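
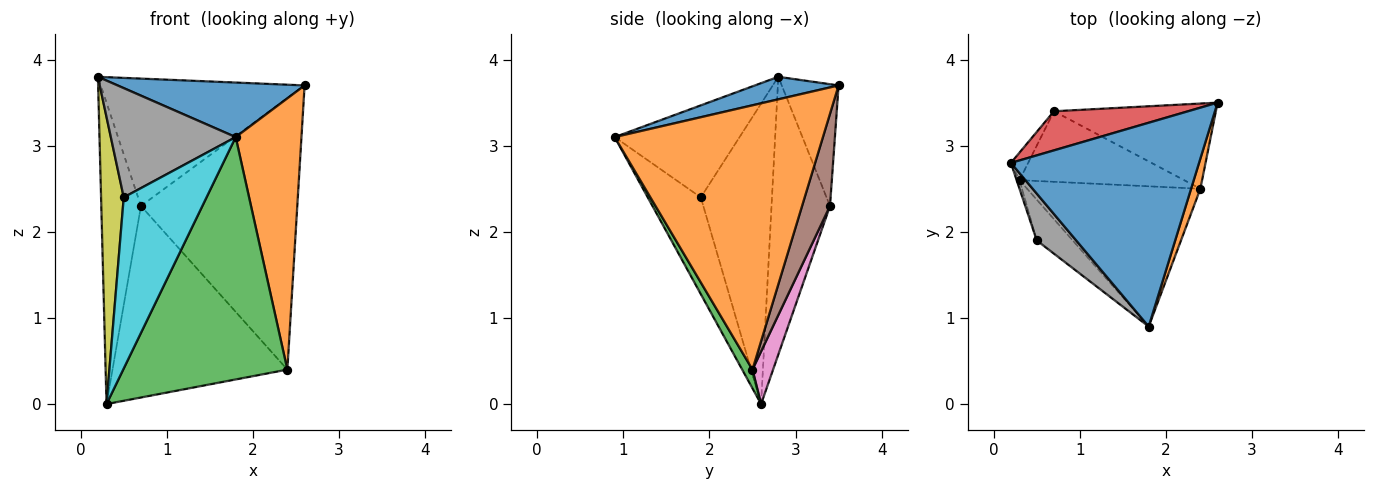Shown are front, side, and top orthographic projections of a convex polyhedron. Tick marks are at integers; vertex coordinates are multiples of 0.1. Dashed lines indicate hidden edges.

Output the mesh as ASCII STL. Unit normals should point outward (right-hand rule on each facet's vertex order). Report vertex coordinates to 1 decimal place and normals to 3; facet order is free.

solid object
 facet normal 0.115 -0.257 0.960
  outer loop
   vertex 1.8 0.9 3.1
   vertex 2.6 3.5 3.7
   vertex 0.2 2.8 3.8
  endloop
 endfacet
 facet normal 0.953 -0.301 0.033
  outer loop
   vertex 2.4 2.5 0.4
   vertex 2.6 3.5 3.7
   vertex 1.8 0.9 3.1
  endloop
 endfacet
 facet normal 0.054 -0.864 -0.500
  outer loop
   vertex 2.4 2.5 0.4
   vertex 1.8 0.9 3.1
   vertex 0.3 2.6 0.0
  endloop
 endfacet
 facet normal -0.258 0.924 0.284
  outer loop
   vertex 0.7 3.4 2.3
   vertex 0.2 2.8 3.8
   vertex 2.6 3.5 3.7
  endloop
 endfacet
 facet normal -0.826 0.561 -0.051
  outer loop
   vertex 0.7 3.4 2.3
   vertex 0.3 2.6 0.0
   vertex 0.2 2.8 3.8
  endloop
 endfacet
 facet normal 0.168 0.941 -0.295
  outer loop
   vertex 0.7 3.4 2.3
   vertex 2.6 3.5 3.7
   vertex 2.4 2.5 0.4
  endloop
 endfacet
 facet normal 0.110 0.933 -0.344
  outer loop
   vertex 0.7 3.4 2.3
   vertex 2.4 2.5 0.4
   vertex 0.3 2.6 0.0
  endloop
 endfacet
 facet normal -0.677 -0.677 0.290
  outer loop
   vertex 0.5 1.9 2.4
   vertex 1.8 0.9 3.1
   vertex 0.2 2.8 3.8
  endloop
 endfacet
 facet normal -0.953 -0.303 -0.009
  outer loop
   vertex 0.5 1.9 2.4
   vertex 0.2 2.8 3.8
   vertex 0.3 2.6 0.0
  endloop
 endfacet
 facet normal -0.529 -0.825 -0.197
  outer loop
   vertex 0.5 1.9 2.4
   vertex 0.3 2.6 0.0
   vertex 1.8 0.9 3.1
  endloop
 endfacet
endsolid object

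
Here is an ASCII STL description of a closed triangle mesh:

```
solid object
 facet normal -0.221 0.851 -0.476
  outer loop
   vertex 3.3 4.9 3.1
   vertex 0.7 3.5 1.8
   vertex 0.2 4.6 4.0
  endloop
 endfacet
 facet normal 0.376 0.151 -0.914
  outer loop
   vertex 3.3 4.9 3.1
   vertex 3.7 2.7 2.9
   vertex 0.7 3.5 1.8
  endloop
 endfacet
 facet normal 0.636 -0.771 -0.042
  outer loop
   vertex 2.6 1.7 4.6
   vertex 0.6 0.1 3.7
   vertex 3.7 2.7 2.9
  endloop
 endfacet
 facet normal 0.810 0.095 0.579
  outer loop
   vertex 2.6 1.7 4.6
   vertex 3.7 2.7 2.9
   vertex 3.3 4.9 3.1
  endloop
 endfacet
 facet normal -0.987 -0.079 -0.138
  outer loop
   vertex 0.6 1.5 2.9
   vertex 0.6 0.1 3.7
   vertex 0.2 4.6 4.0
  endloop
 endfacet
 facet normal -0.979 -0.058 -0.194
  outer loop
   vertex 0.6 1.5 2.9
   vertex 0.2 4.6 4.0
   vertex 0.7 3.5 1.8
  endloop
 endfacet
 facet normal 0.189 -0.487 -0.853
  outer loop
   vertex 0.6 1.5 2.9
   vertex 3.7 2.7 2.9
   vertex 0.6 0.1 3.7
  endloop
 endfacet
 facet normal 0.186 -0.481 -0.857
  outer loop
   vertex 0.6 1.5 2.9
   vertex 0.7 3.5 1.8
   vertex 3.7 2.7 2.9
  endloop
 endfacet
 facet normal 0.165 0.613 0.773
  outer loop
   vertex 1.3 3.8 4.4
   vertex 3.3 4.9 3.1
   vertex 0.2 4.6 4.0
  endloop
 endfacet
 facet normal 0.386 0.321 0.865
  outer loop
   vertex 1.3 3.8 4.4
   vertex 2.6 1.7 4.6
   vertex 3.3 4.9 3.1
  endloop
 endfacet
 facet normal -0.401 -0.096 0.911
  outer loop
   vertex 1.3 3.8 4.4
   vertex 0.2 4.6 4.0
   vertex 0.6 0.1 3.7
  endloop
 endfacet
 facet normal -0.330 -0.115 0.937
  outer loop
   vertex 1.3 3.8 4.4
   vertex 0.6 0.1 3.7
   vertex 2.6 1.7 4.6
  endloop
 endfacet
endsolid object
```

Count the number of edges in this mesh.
18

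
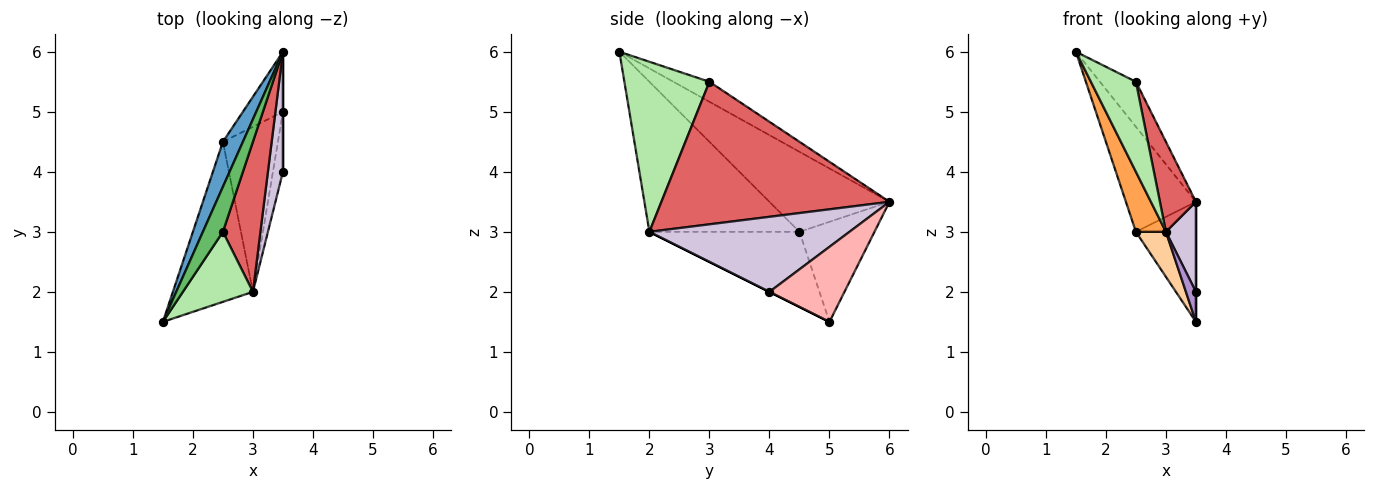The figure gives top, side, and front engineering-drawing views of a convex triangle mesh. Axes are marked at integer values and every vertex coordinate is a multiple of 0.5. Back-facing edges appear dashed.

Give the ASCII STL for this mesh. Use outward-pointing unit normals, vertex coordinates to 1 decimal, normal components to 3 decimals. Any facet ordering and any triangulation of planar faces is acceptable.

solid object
 facet normal -0.844 0.493 0.211
  outer loop
   vertex 2.5 4.5 3.0
   vertex 1.5 1.5 6.0
   vertex 3.5 6.0 3.5
  endloop
 endfacet
 facet normal -0.745 0.596 -0.298
  outer loop
   vertex 2.5 4.5 3.0
   vertex 3.5 6.0 3.5
   vertex 3.5 5.0 1.5
  endloop
 endfacet
 facet normal -0.869 -0.174 -0.463
  outer loop
   vertex 2.5 4.5 3.0
   vertex 3.0 2.0 3.0
   vertex 1.5 1.5 6.0
  endloop
 endfacet
 facet normal -0.796 -0.159 -0.584
  outer loop
   vertex 2.5 4.5 3.0
   vertex 3.5 5.0 1.5
   vertex 3.0 2.0 3.0
  endloop
 endfacet
 facet normal -0.577 0.577 0.577
  outer loop
   vertex 2.5 3.0 5.5
   vertex 3.5 6.0 3.5
   vertex 1.5 1.5 6.0
  endloop
 endfacet
 facet normal 0.831 -0.440 0.342
  outer loop
   vertex 2.5 3.0 5.5
   vertex 1.5 1.5 6.0
   vertex 3.0 2.0 3.0
  endloop
 endfacet
 facet normal 0.956 -0.151 0.252
  outer loop
   vertex 2.5 3.0 5.5
   vertex 3.0 2.0 3.0
   vertex 3.5 6.0 3.5
  endloop
 endfacet
 facet normal 1.000 0.000 0.000
  outer loop
   vertex 3.5 4.0 2.0
   vertex 3.5 5.0 1.5
   vertex 3.5 6.0 3.5
  endloop
 endfacet
 facet normal 0.000 -0.447 -0.894
  outer loop
   vertex 3.5 4.0 2.0
   vertex 3.0 2.0 3.0
   vertex 3.5 5.0 1.5
  endloop
 endfacet
 facet normal 0.970 -0.146 0.194
  outer loop
   vertex 3.5 4.0 2.0
   vertex 3.5 6.0 3.5
   vertex 3.0 2.0 3.0
  endloop
 endfacet
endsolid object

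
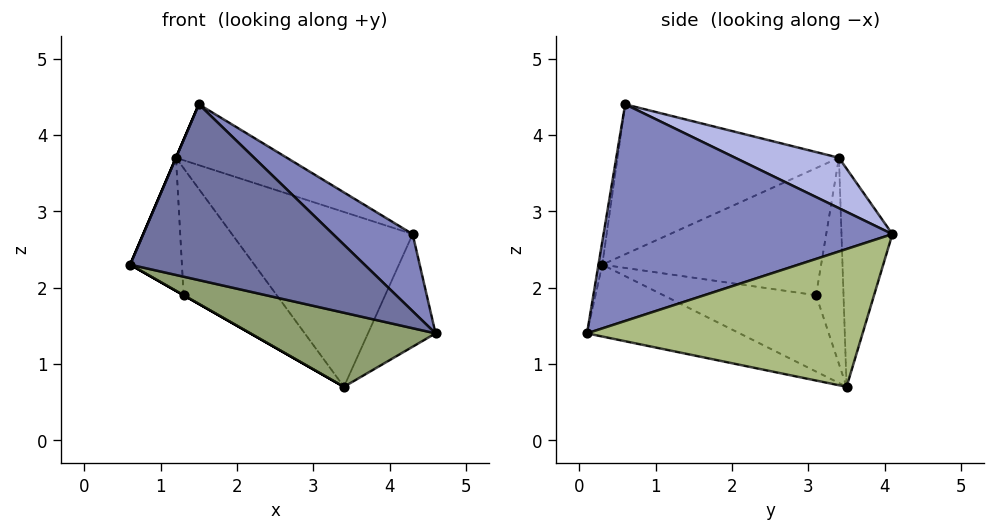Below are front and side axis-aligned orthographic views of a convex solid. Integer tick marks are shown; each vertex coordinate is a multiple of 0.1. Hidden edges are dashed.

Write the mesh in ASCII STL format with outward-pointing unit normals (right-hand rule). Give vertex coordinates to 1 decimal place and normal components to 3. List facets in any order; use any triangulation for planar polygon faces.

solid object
 facet normal -0.016 -0.989 0.148
  outer loop
   vertex 1.5 0.6 4.4
   vertex 0.6 0.3 2.3
   vertex 4.6 0.1 1.4
  endloop
 endfacet
 facet normal 0.668 -0.184 0.721
  outer loop
   vertex 1.5 0.6 4.4
   vertex 4.6 0.1 1.4
   vertex 4.3 4.1 2.7
  endloop
 endfacet
 facet normal -0.919 0.000 0.394
  outer loop
   vertex 1.2 3.4 3.7
   vertex 0.6 0.3 2.3
   vertex 1.5 0.6 4.4
  endloop
 endfacet
 facet normal 0.243 0.260 0.935
  outer loop
   vertex 1.2 3.4 3.7
   vertex 1.5 0.6 4.4
   vertex 4.3 4.1 2.7
  endloop
 endfacet
 facet normal -0.224 -0.272 -0.936
  outer loop
   vertex 3.4 3.5 0.7
   vertex 4.6 0.1 1.4
   vertex 0.6 0.3 2.3
  endloop
 endfacet
 facet normal 0.866 0.212 -0.453
  outer loop
   vertex 3.4 3.5 0.7
   vertex 4.3 4.1 2.7
   vertex 4.6 0.1 1.4
  endloop
 endfacet
 facet normal -0.267 0.949 -0.164
  outer loop
   vertex 3.4 3.5 0.7
   vertex 1.2 3.4 3.7
   vertex 4.3 4.1 2.7
  endloop
 endfacet
 facet normal -0.969 0.229 -0.092
  outer loop
   vertex 1.3 3.1 1.9
   vertex 0.6 0.3 2.3
   vertex 1.2 3.4 3.7
  endloop
 endfacet
 facet normal -0.496 0.000 -0.868
  outer loop
   vertex 1.3 3.1 1.9
   vertex 3.4 3.5 0.7
   vertex 0.6 0.3 2.3
  endloop
 endfacet
 facet normal -0.279 0.945 -0.173
  outer loop
   vertex 1.3 3.1 1.9
   vertex 1.2 3.4 3.7
   vertex 3.4 3.5 0.7
  endloop
 endfacet
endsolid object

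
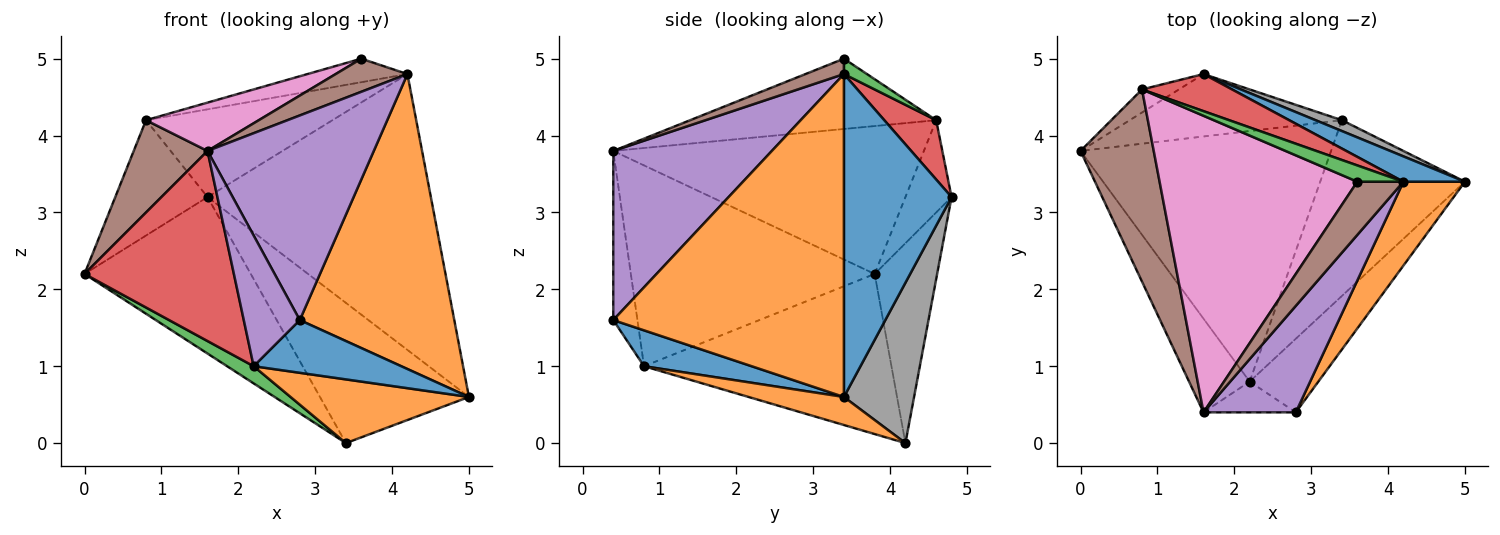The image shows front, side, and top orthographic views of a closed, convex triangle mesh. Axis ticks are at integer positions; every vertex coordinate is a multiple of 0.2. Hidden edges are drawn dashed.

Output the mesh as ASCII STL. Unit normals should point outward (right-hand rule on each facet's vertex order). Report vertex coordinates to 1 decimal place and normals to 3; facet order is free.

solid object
 facet normal 0.391 -0.536 -0.748
  outer loop
   vertex 2.2 0.8 1.0
   vertex 5.0 3.4 0.6
   vertex 2.8 0.4 1.6
  endloop
 endfacet
 facet normal 0.179 -0.335 -0.925
  outer loop
   vertex 2.2 0.8 1.0
   vertex 3.4 4.2 0.0
   vertex 5.0 3.4 0.6
  endloop
 endfacet
 facet normal -0.538 -0.058 -0.841
  outer loop
   vertex 2.2 0.8 1.0
   vertex 0.0 3.8 2.2
   vertex 3.4 4.2 0.0
  endloop
 endfacet
 facet normal -0.826 -0.506 -0.249
  outer loop
   vertex 2.2 0.8 1.0
   vertex 1.6 0.4 3.8
   vertex 0.0 3.8 2.2
  endloop
 endfacet
 facet normal -0.387 -0.898 -0.211
  outer loop
   vertex 2.2 0.8 1.0
   vertex 2.8 0.4 1.6
   vertex 1.6 0.4 3.8
  endloop
 endfacet
 facet normal -0.877 -0.208 0.434
  outer loop
   vertex 0.8 4.6 4.2
   vertex 0.0 3.8 2.2
   vertex 1.6 0.4 3.8
  endloop
 endfacet
 facet normal -0.331 -0.152 0.931
  outer loop
   vertex 0.8 4.6 4.2
   vertex 1.6 0.4 3.8
   vertex 3.6 3.4 5.0
  endloop
 endfacet
 facet normal 0.425 0.902 0.070
  outer loop
   vertex 1.6 4.8 3.2
   vertex 5.0 3.4 0.6
   vertex 3.4 4.2 0.0
  endloop
 endfacet
 facet normal -0.329 0.877 -0.350
  outer loop
   vertex 1.6 4.8 3.2
   vertex 3.4 4.2 0.0
   vertex 0.0 3.8 2.2
  endloop
 endfacet
 facet normal -0.440 0.880 -0.176
  outer loop
   vertex 1.6 4.8 3.2
   vertex 0.0 3.8 2.2
   vertex 0.8 4.6 4.2
  endloop
 endfacet
 facet normal 0.433 0.898 0.082
  outer loop
   vertex 4.2 3.4 4.8
   vertex 5.0 3.4 0.6
   vertex 1.6 4.8 3.2
  endloop
 endfacet
 facet normal 0.821 -0.550 0.156
  outer loop
   vertex 4.2 3.4 4.8
   vertex 2.8 0.4 1.6
   vertex 5.0 3.4 0.6
  endloop
 endfacet
 facet normal 0.186 0.808 0.559
  outer loop
   vertex 4.2 3.4 4.8
   vertex 0.8 4.6 4.2
   vertex 3.6 3.4 5.0
  endloop
 endfacet
 facet normal 0.248 0.892 0.377
  outer loop
   vertex 4.2 3.4 4.8
   vertex 1.6 4.8 3.2
   vertex 0.8 4.6 4.2
  endloop
 endfacet
 facet normal 0.646 -0.677 0.352
  outer loop
   vertex 4.2 3.4 4.8
   vertex 1.6 0.4 3.8
   vertex 2.8 0.4 1.6
  endloop
 endfacet
 facet normal 0.272 -0.508 0.817
  outer loop
   vertex 4.2 3.4 4.8
   vertex 3.6 3.4 5.0
   vertex 1.6 0.4 3.8
  endloop
 endfacet
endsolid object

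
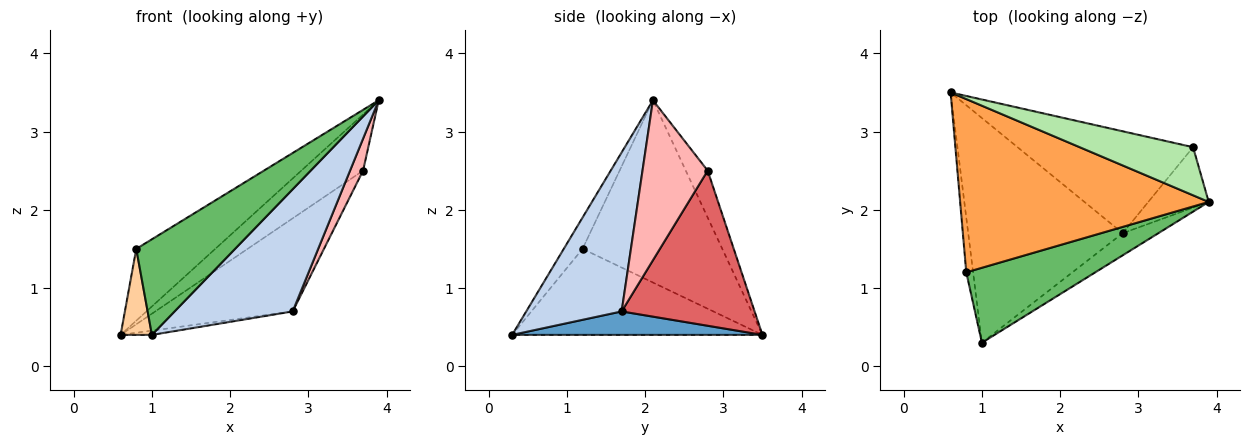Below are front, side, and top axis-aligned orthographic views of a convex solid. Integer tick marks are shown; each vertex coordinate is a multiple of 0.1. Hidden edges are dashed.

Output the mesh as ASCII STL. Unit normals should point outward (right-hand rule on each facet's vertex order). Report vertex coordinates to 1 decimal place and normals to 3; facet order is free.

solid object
 facet normal 0.150 0.019 -0.988
  outer loop
   vertex 2.8 1.7 0.7
   vertex 1.0 0.3 0.4
   vertex 0.6 3.5 0.4
  endloop
 endfacet
 facet normal 0.622 -0.770 -0.139
  outer loop
   vertex 2.8 1.7 0.7
   vertex 3.9 2.1 3.4
   vertex 1.0 0.3 0.4
  endloop
 endfacet
 facet normal -0.561 0.317 0.765
  outer loop
   vertex 0.8 1.2 1.5
   vertex 3.9 2.1 3.4
   vertex 0.6 3.5 0.4
  endloop
 endfacet
 facet normal -0.989 -0.124 -0.079
  outer loop
   vertex 0.8 1.2 1.5
   vertex 0.6 3.5 0.4
   vertex 1.0 0.3 0.4
  endloop
 endfacet
 facet normal -0.148 -0.778 0.610
  outer loop
   vertex 0.8 1.2 1.5
   vertex 1.0 0.3 0.4
   vertex 3.9 2.1 3.4
  endloop
 endfacet
 facet normal -0.260 0.733 0.628
  outer loop
   vertex 3.7 2.8 2.5
   vertex 0.6 3.5 0.4
   vertex 3.9 2.1 3.4
  endloop
 endfacet
 facet normal 0.546 0.565 -0.618
  outer loop
   vertex 3.7 2.8 2.5
   vertex 2.8 1.7 0.7
   vertex 0.6 3.5 0.4
  endloop
 endfacet
 facet normal 0.920 -0.184 -0.347
  outer loop
   vertex 3.7 2.8 2.5
   vertex 3.9 2.1 3.4
   vertex 2.8 1.7 0.7
  endloop
 endfacet
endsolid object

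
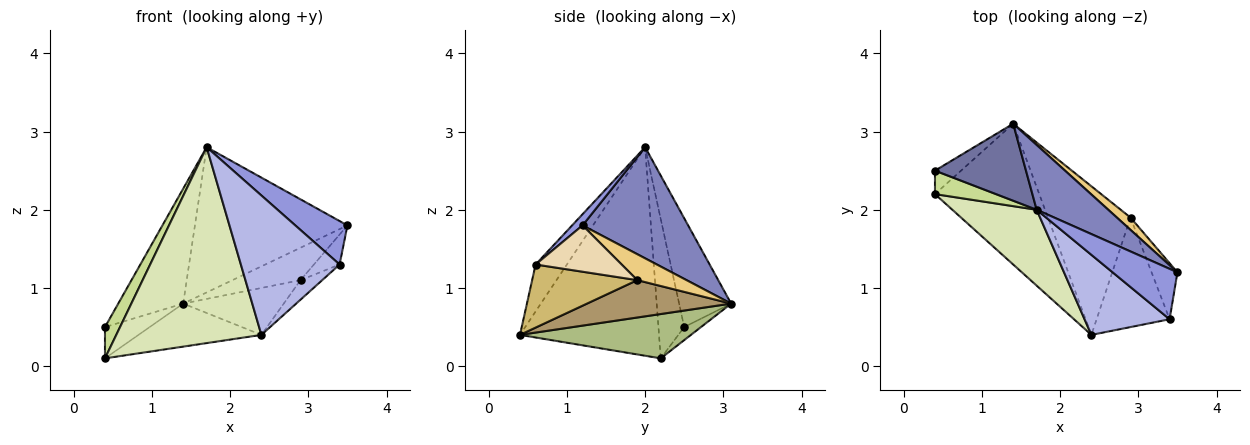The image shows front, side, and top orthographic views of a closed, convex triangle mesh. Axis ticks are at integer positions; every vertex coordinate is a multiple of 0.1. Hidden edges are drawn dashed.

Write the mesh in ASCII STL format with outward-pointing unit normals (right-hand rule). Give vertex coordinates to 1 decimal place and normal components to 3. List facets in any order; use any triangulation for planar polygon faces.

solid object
 facet normal -0.554 0.692 0.463
  outer loop
   vertex 1.4 3.1 0.8
   vertex 0.4 2.5 0.5
   vertex 1.7 2.0 2.8
  endloop
 endfacet
 facet normal 0.534 0.772 0.344
  outer loop
   vertex 1.4 3.1 0.8
   vertex 1.7 2.0 2.8
   vertex 3.5 1.2 1.8
  endloop
 endfacet
 facet normal 0.129 -0.647 0.751
  outer loop
   vertex 3.4 0.6 1.3
   vertex 3.5 1.2 1.8
   vertex 1.7 2.0 2.8
  endloop
 endfacet
 facet normal -0.265 -0.836 0.480
  outer loop
   vertex 3.4 0.6 1.3
   vertex 1.7 2.0 2.8
   vertex 2.4 0.4 0.4
  endloop
 endfacet
 facet normal -0.287 0.766 -0.575
  outer loop
   vertex 0.4 2.2 0.1
   vertex 0.4 2.5 0.5
   vertex 1.4 3.1 0.8
  endloop
 endfacet
 facet normal 0.377 0.271 -0.886
  outer loop
   vertex 0.4 2.2 0.1
   vertex 1.4 3.1 0.8
   vertex 2.4 0.4 0.4
  endloop
 endfacet
 facet normal -0.808 -0.472 0.354
  outer loop
   vertex 0.4 2.2 0.1
   vertex 1.7 2.0 2.8
   vertex 0.4 2.5 0.5
  endloop
 endfacet
 facet normal -0.666 -0.695 0.269
  outer loop
   vertex 0.4 2.2 0.1
   vertex 2.4 0.4 0.4
   vertex 1.7 2.0 2.8
  endloop
 endfacet
 facet normal 0.396 0.276 -0.876
  outer loop
   vertex 2.9 1.9 1.1
   vertex 2.4 0.4 0.4
   vertex 1.4 3.1 0.8
  endloop
 endfacet
 facet normal 0.648 0.134 -0.750
  outer loop
   vertex 2.9 1.9 1.1
   vertex 3.4 0.6 1.3
   vertex 2.4 0.4 0.4
  endloop
 endfacet
 facet normal 0.561 0.774 0.294
  outer loop
   vertex 2.9 1.9 1.1
   vertex 1.4 3.1 0.8
   vertex 3.5 1.2 1.8
  endloop
 endfacet
 facet normal 0.845 0.252 -0.472
  outer loop
   vertex 2.9 1.9 1.1
   vertex 3.5 1.2 1.8
   vertex 3.4 0.6 1.3
  endloop
 endfacet
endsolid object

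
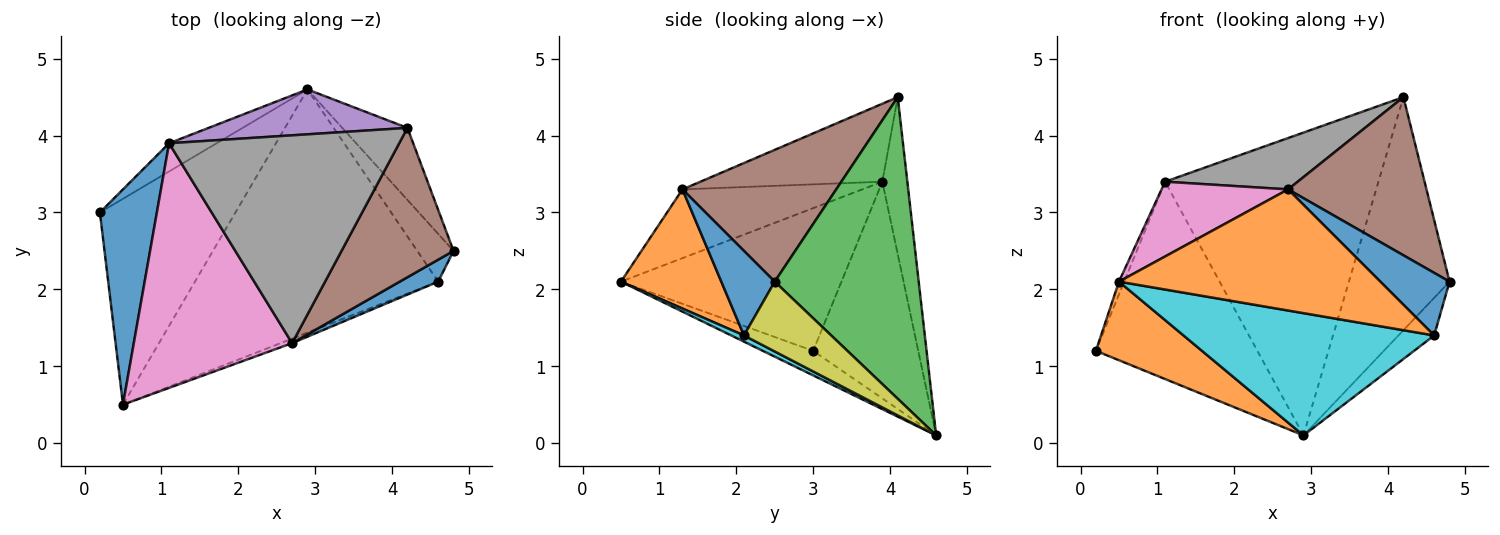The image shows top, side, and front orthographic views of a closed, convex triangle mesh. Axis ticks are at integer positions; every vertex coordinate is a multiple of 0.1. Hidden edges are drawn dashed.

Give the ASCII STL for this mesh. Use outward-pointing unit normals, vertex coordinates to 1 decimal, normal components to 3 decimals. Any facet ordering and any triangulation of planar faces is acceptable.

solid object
 facet normal -0.928 0.022 0.371
  outer loop
   vertex 1.1 3.9 3.4
   vertex 0.2 3.0 1.2
   vertex 0.5 0.5 2.1
  endloop
 endfacet
 facet normal -0.167 -0.352 -0.921
  outer loop
   vertex 2.9 4.6 0.1
   vertex 0.5 0.5 2.1
   vertex 0.2 3.0 1.2
  endloop
 endfacet
 facet normal 0.807 0.564 -0.174
  outer loop
   vertex 2.9 4.6 0.1
   vertex 4.2 4.1 4.5
   vertex 4.8 2.5 2.1
  endloop
 endfacet
 facet normal -0.542 0.832 -0.119
  outer loop
   vertex 2.9 4.6 0.1
   vertex 0.2 3.0 1.2
   vertex 1.1 3.9 3.4
  endloop
 endfacet
 facet normal -0.115 0.983 0.146
  outer loop
   vertex 2.9 4.6 0.1
   vertex 1.1 3.9 3.4
   vertex 4.2 4.1 4.5
  endloop
 endfacet
 facet normal 0.628 -0.566 0.534
  outer loop
   vertex 2.7 1.3 3.3
   vertex 4.8 2.5 2.1
   vertex 4.2 4.1 4.5
  endloop
 endfacet
 facet normal -0.384 -0.270 0.883
  outer loop
   vertex 2.7 1.3 3.3
   vertex 1.1 3.9 3.4
   vertex 0.5 0.5 2.1
  endloop
 endfacet
 facet normal -0.313 -0.228 0.922
  outer loop
   vertex 2.7 1.3 3.3
   vertex 4.2 4.1 4.5
   vertex 1.1 3.9 3.4
  endloop
 endfacet
 facet normal 0.834 0.342 -0.433
  outer loop
   vertex 4.6 2.1 1.4
   vertex 2.9 4.6 0.1
   vertex 4.8 2.5 2.1
  endloop
 endfacet
 facet normal 0.023 -0.449 -0.893
  outer loop
   vertex 4.6 2.1 1.4
   vertex 0.5 0.5 2.1
   vertex 2.9 4.6 0.1
  endloop
 endfacet
 facet normal 0.589 -0.763 0.268
  outer loop
   vertex 4.6 2.1 1.4
   vertex 4.8 2.5 2.1
   vertex 2.7 1.3 3.3
  endloop
 endfacet
 facet normal 0.358 -0.933 -0.035
  outer loop
   vertex 4.6 2.1 1.4
   vertex 2.7 1.3 3.3
   vertex 0.5 0.5 2.1
  endloop
 endfacet
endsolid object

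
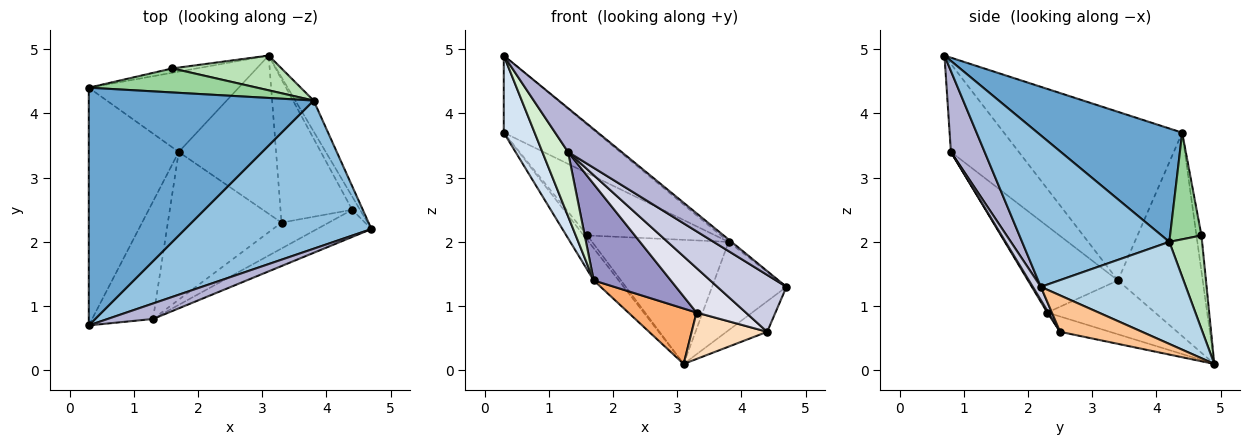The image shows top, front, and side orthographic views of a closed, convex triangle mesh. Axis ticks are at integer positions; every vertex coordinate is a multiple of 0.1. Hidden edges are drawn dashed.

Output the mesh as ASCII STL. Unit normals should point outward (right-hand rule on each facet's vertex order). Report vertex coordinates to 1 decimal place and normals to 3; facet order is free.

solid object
 facet normal 0.432 0.278 0.858
  outer loop
   vertex 3.8 4.2 2.0
   vertex 0.3 4.4 3.7
   vertex 0.3 0.7 4.9
  endloop
 endfacet
 facet normal 0.631 0.012 0.776
  outer loop
   vertex 3.8 4.2 2.0
   vertex 0.3 0.7 4.9
   vertex 4.7 2.2 1.3
  endloop
 endfacet
 facet normal 0.879 0.451 -0.158
  outer loop
   vertex 3.8 4.2 2.0
   vertex 4.7 2.2 1.3
   vertex 3.1 4.9 0.1
  endloop
 endfacet
 facet normal -0.872 -0.151 -0.465
  outer loop
   vertex 1.7 3.4 1.4
   vertex 0.3 0.7 4.9
   vertex 0.3 4.4 3.7
  endloop
 endfacet
 facet normal -0.783 0.231 -0.577
  outer loop
   vertex 1.7 3.4 1.4
   vertex 0.3 4.4 3.7
   vertex 3.1 4.9 0.1
  endloop
 endfacet
 facet normal -0.463 -0.293 -0.837
  outer loop
   vertex 1.7 3.4 1.4
   vertex 3.1 4.9 0.1
   vertex 3.3 2.3 0.9
  endloop
 endfacet
 facet normal 0.879 0.437 -0.190
  outer loop
   vertex 4.4 2.5 0.6
   vertex 3.1 4.9 0.1
   vertex 4.7 2.2 1.3
  endloop
 endfacet
 facet normal -0.199 -0.302 -0.932
  outer loop
   vertex 4.4 2.5 0.6
   vertex 3.3 2.3 0.9
   vertex 3.1 4.9 0.1
  endloop
 endfacet
 facet normal -0.712 0.509 -0.483
  outer loop
   vertex 1.6 4.7 2.1
   vertex 3.1 4.9 0.1
   vertex 0.3 4.4 3.7
  endloop
 endfacet
 facet normal 0.223 0.909 0.351
  outer loop
   vertex 1.6 4.7 2.1
   vertex 0.3 4.4 3.7
   vertex 3.8 4.2 2.0
  endloop
 endfacet
 facet normal 0.225 0.938 0.263
  outer loop
   vertex 1.6 4.7 2.1
   vertex 3.8 4.2 2.0
   vertex 3.1 4.9 0.1
  endloop
 endfacet
 facet normal -0.785 -0.297 -0.543
  outer loop
   vertex 1.3 0.8 3.4
   vertex 0.3 0.7 4.9
   vertex 1.7 3.4 1.4
  endloop
 endfacet
 facet normal -0.537 -0.461 -0.706
  outer loop
   vertex 1.3 0.8 3.4
   vertex 1.7 3.4 1.4
   vertex 3.3 2.3 0.9
  endloop
 endfacet
 facet normal 0.511 -0.811 0.286
  outer loop
   vertex 1.3 0.8 3.4
   vertex 4.7 2.2 1.3
   vertex 0.3 0.7 4.9
  endloop
 endfacet
 facet normal 0.104 -0.897 -0.429
  outer loop
   vertex 1.3 0.8 3.4
   vertex 4.4 2.5 0.6
   vertex 4.7 2.2 1.3
  endloop
 endfacet
 facet normal 0.020 -0.864 -0.503
  outer loop
   vertex 1.3 0.8 3.4
   vertex 3.3 2.3 0.9
   vertex 4.4 2.5 0.6
  endloop
 endfacet
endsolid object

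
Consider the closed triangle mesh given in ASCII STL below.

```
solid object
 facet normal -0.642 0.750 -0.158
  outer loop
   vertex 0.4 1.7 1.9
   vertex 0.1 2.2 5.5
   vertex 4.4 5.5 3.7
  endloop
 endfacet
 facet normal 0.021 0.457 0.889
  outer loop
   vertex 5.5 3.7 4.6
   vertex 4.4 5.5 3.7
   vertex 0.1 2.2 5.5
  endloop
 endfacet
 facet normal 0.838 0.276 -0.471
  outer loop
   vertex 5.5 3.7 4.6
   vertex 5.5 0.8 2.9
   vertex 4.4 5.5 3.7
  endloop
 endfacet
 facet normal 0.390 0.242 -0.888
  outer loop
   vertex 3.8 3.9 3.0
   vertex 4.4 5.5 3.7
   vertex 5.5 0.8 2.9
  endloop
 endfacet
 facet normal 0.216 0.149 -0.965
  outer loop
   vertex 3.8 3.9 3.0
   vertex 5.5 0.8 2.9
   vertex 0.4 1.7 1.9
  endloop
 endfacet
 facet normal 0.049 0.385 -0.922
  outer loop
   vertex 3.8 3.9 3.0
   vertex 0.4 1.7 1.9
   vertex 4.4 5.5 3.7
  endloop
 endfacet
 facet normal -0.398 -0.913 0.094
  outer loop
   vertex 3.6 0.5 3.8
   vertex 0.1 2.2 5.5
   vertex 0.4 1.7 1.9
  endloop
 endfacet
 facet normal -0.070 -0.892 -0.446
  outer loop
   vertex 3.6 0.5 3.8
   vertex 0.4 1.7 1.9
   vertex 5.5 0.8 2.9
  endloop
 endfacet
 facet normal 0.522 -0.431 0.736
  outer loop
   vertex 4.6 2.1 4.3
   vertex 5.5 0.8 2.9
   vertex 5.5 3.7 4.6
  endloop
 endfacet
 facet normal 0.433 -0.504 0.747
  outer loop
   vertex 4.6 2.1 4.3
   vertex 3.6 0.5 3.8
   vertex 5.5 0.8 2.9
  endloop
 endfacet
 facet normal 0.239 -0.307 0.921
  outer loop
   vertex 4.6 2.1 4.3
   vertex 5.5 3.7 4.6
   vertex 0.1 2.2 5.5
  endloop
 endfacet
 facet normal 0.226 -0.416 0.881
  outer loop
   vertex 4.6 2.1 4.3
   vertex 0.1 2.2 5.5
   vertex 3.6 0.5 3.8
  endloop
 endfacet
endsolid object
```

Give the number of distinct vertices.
8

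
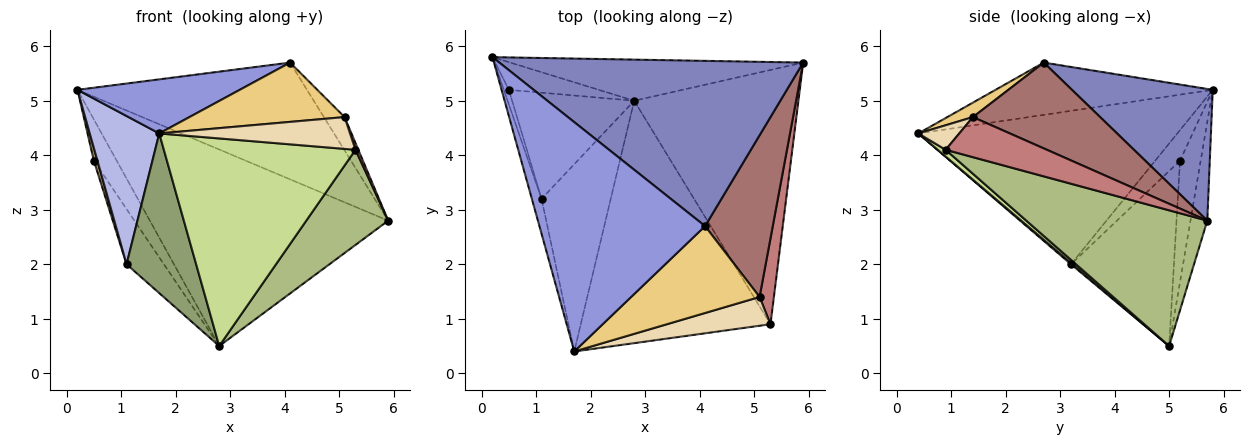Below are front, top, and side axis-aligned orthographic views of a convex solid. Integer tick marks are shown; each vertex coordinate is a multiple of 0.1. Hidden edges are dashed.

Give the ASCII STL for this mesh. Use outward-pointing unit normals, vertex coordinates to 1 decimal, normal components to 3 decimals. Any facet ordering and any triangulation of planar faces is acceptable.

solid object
 facet normal -0.069 0.976 -0.204
  outer loop
   vertex 2.8 5.0 0.5
   vertex 0.2 5.8 5.2
   vertex 5.9 5.7 2.8
  endloop
 endfacet
 facet normal 0.334 0.544 0.770
  outer loop
   vertex 4.1 2.7 5.7
   vertex 5.9 5.7 2.8
   vertex 0.2 5.8 5.2
  endloop
 endfacet
 facet normal -0.294 -0.219 0.930
  outer loop
   vertex 4.1 2.7 5.7
   vertex 0.2 5.8 5.2
   vertex 1.7 0.4 4.4
  endloop
 endfacet
 facet normal -0.964 -0.259 -0.061
  outer loop
   vertex 1.1 3.2 2.0
   vertex 1.7 0.4 4.4
   vertex 0.2 5.8 5.2
  endloop
 endfacet
 facet normal 0.016 -0.649 -0.761
  outer loop
   vertex 1.1 3.2 2.0
   vertex 2.8 5.0 0.5
   vertex 1.7 0.4 4.4
  endloop
 endfacet
 facet normal 0.612 -0.277 -0.741
  outer loop
   vertex 5.3 0.9 4.1
   vertex 2.8 5.0 0.5
   vertex 5.9 5.7 2.8
  endloop
 endfacet
 facet normal 0.027 -0.650 -0.759
  outer loop
   vertex 5.3 0.9 4.1
   vertex 1.7 0.4 4.4
   vertex 2.8 5.0 0.5
  endloop
 endfacet
 facet normal -0.600 0.664 -0.445
  outer loop
   vertex 0.5 5.2 3.9
   vertex 0.2 5.8 5.2
   vertex 2.8 5.0 0.5
  endloop
 endfacet
 facet normal -0.977 -0.141 -0.161
  outer loop
   vertex 0.5 5.2 3.9
   vertex 1.1 3.2 2.0
   vertex 0.2 5.8 5.2
  endloop
 endfacet
 facet normal -0.786 0.285 -0.548
  outer loop
   vertex 0.5 5.2 3.9
   vertex 2.8 5.0 0.5
   vertex 1.1 3.2 2.0
  endloop
 endfacet
 facet normal 0.093 -0.561 0.822
  outer loop
   vertex 5.1 1.4 4.7
   vertex 4.1 2.7 5.7
   vertex 1.7 0.4 4.4
  endloop
 endfacet
 facet normal 0.157 -0.732 0.663
  outer loop
   vertex 5.1 1.4 4.7
   vertex 1.7 0.4 4.4
   vertex 5.3 0.9 4.1
  endloop
 endfacet
 facet normal 0.779 0.127 0.614
  outer loop
   vertex 5.1 1.4 4.7
   vertex 5.9 5.7 2.8
   vertex 4.1 2.7 5.7
  endloop
 endfacet
 facet normal 0.941 -0.027 0.336
  outer loop
   vertex 5.1 1.4 4.7
   vertex 5.3 0.9 4.1
   vertex 5.9 5.7 2.8
  endloop
 endfacet
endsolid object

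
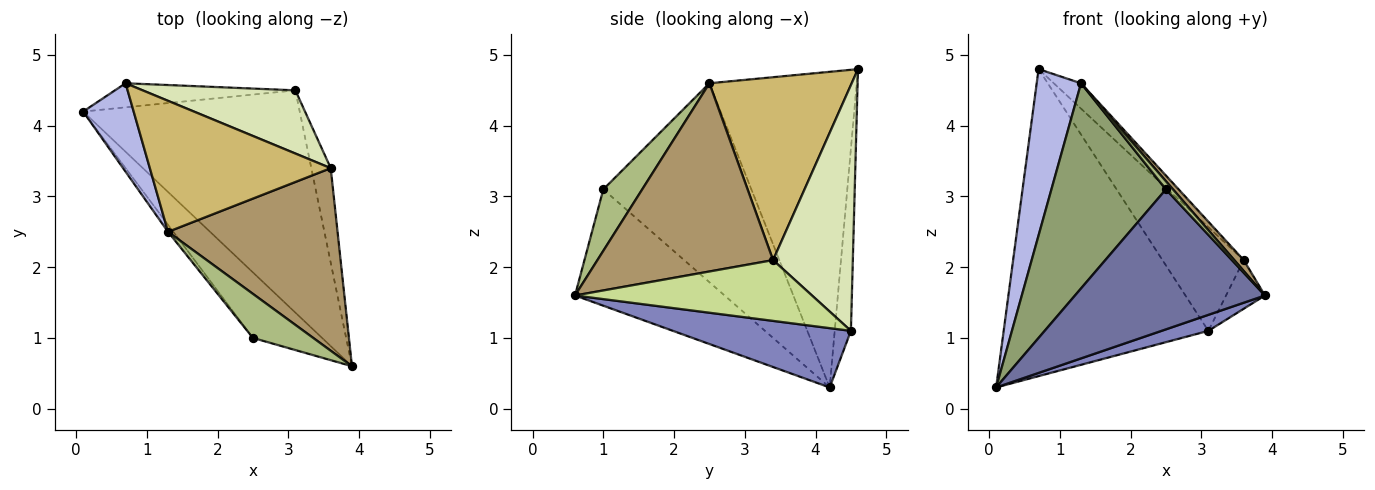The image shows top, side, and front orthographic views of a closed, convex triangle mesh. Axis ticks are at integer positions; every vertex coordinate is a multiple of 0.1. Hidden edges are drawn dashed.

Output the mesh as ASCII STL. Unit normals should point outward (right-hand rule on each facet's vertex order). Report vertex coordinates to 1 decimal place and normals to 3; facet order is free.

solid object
 facet normal -0.581 -0.737 -0.345
  outer loop
   vertex 2.5 1.0 3.1
   vertex 0.1 4.2 0.3
   vertex 3.9 0.6 1.6
  endloop
 endfacet
 facet normal 0.264 -0.069 -0.962
  outer loop
   vertex 3.1 4.5 1.1
   vertex 3.9 0.6 1.6
   vertex 0.1 4.2 0.3
  endloop
 endfacet
 facet normal -0.079 0.994 -0.078
  outer loop
   vertex 3.1 4.5 1.1
   vertex 0.1 4.2 0.3
   vertex 0.7 4.6 4.8
  endloop
 endfacet
 facet normal -0.947 -0.285 0.152
  outer loop
   vertex 1.3 2.5 4.6
   vertex 0.7 4.6 4.8
   vertex 0.1 4.2 0.3
  endloop
 endfacet
 facet normal -0.791 -0.612 -0.021
  outer loop
   vertex 1.3 2.5 4.6
   vertex 0.1 4.2 0.3
   vertex 2.5 1.0 3.1
  endloop
 endfacet
 facet normal 0.708 -0.129 0.695
  outer loop
   vertex 1.3 2.5 4.6
   vertex 2.5 1.0 3.1
   vertex 3.9 0.6 1.6
  endloop
 endfacet
 facet normal 0.941 0.155 -0.301
  outer loop
   vertex 3.6 3.4 2.1
   vertex 3.9 0.6 1.6
   vertex 3.1 4.5 1.1
  endloop
 endfacet
 facet normal 0.642 0.655 0.399
  outer loop
   vertex 3.6 3.4 2.1
   vertex 3.1 4.5 1.1
   vertex 0.7 4.6 4.8
  endloop
 endfacet
 facet normal 0.742 -0.040 0.669
  outer loop
   vertex 3.6 3.4 2.1
   vertex 1.3 2.5 4.6
   vertex 3.9 0.6 1.6
  endloop
 endfacet
 facet normal 0.705 0.135 0.697
  outer loop
   vertex 3.6 3.4 2.1
   vertex 0.7 4.6 4.8
   vertex 1.3 2.5 4.6
  endloop
 endfacet
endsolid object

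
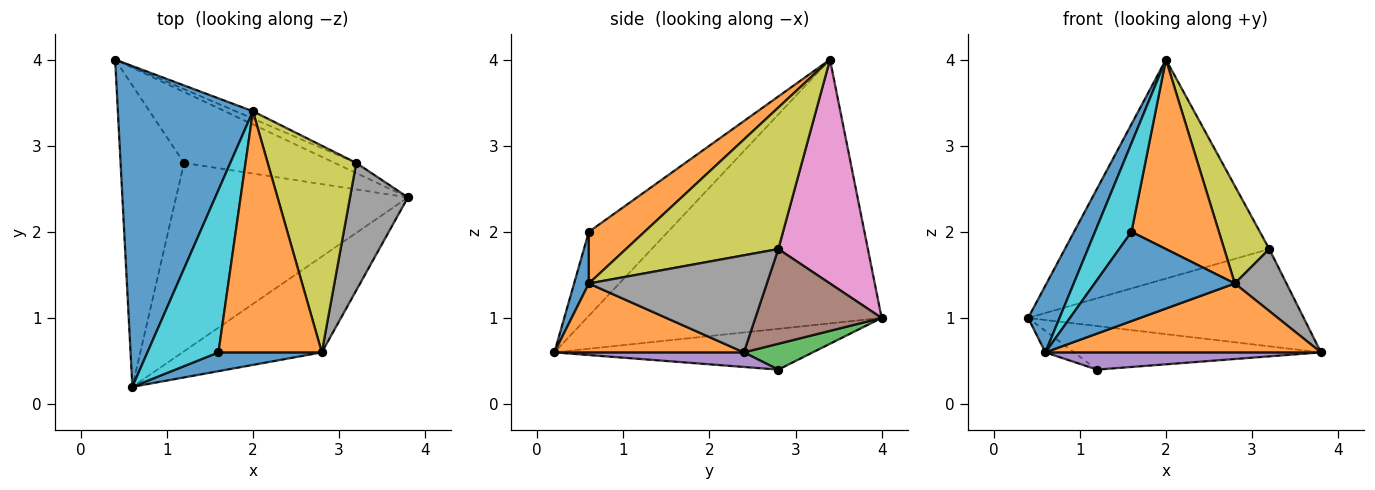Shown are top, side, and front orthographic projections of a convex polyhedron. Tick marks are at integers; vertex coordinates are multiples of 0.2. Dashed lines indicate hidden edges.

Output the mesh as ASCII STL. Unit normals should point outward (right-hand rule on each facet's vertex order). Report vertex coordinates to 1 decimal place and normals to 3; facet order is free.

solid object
 facet normal -0.886 -0.094 0.454
  outer loop
   vertex 2.0 3.4 4.0
   vertex 0.4 4.0 1.0
   vertex 0.6 0.2 0.6
  endloop
 endfacet
 facet normal 0.372 -0.542 -0.753
  outer loop
   vertex 2.8 0.6 1.4
   vertex 0.6 0.2 0.6
   vertex 3.8 2.4 0.6
  endloop
 endfacet
 facet normal 0.145 0.518 -0.843
  outer loop
   vertex 1.2 2.8 0.4
   vertex 0.4 4.0 1.0
   vertex 3.8 2.4 0.6
  endloop
 endfacet
 facet normal -0.540 0.060 -0.840
  outer loop
   vertex 1.2 2.8 0.4
   vertex 0.6 0.2 0.6
   vertex 0.4 4.0 1.0
  endloop
 endfacet
 facet normal 0.062 -0.091 -0.994
  outer loop
   vertex 1.2 2.8 0.4
   vertex 3.8 2.4 0.6
   vertex 0.6 0.2 0.6
  endloop
 endfacet
 facet normal 0.415 0.905 -0.094
  outer loop
   vertex 3.2 2.8 1.8
   vertex 3.8 2.4 0.6
   vertex 0.4 4.0 1.0
  endloop
 endfacet
 facet normal 0.401 0.915 -0.031
  outer loop
   vertex 3.2 2.8 1.8
   vertex 0.4 4.0 1.0
   vertex 2.0 3.4 4.0
  endloop
 endfacet
 facet normal 0.833 -0.242 0.497
  outer loop
   vertex 3.2 2.8 1.8
   vertex 2.8 0.6 1.4
   vertex 3.8 2.4 0.6
  endloop
 endfacet
 facet normal 0.822 -0.243 0.515
  outer loop
   vertex 3.2 2.8 1.8
   vertex 2.0 3.4 4.0
   vertex 2.8 0.6 1.4
  endloop
 endfacet
 facet normal -0.720 -0.332 0.609
  outer loop
   vertex 1.6 0.6 2.0
   vertex 2.0 3.4 4.0
   vertex 0.6 0.2 0.6
  endloop
 endfacet
 facet normal 0.102 -0.973 0.205
  outer loop
   vertex 1.6 0.6 2.0
   vertex 0.6 0.2 0.6
   vertex 2.8 0.6 1.4
  endloop
 endfacet
 facet normal 0.366 -0.575 0.732
  outer loop
   vertex 1.6 0.6 2.0
   vertex 2.8 0.6 1.4
   vertex 2.0 3.4 4.0
  endloop
 endfacet
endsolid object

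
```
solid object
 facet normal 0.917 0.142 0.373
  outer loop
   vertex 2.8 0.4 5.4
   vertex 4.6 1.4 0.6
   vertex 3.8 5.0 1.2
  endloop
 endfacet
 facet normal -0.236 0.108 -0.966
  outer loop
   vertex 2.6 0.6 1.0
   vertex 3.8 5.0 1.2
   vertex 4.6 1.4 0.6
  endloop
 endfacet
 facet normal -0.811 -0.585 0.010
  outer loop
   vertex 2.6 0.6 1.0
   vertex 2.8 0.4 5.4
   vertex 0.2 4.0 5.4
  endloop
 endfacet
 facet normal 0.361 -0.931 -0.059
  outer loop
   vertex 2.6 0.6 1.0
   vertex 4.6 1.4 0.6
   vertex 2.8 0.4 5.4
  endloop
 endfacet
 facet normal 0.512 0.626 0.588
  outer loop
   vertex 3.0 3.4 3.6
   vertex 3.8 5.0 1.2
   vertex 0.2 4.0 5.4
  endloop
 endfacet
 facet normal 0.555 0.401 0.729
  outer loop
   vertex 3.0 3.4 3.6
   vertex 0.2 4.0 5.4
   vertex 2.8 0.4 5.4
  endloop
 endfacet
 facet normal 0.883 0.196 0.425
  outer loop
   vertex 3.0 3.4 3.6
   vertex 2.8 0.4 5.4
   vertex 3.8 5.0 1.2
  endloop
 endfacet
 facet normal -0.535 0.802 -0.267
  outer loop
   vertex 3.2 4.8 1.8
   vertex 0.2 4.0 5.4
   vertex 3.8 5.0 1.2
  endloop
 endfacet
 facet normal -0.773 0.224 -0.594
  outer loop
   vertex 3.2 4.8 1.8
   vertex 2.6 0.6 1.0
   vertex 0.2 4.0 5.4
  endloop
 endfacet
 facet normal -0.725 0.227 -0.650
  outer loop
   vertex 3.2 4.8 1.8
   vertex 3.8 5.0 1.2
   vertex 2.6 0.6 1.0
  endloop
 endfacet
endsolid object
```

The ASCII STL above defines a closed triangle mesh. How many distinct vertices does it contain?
7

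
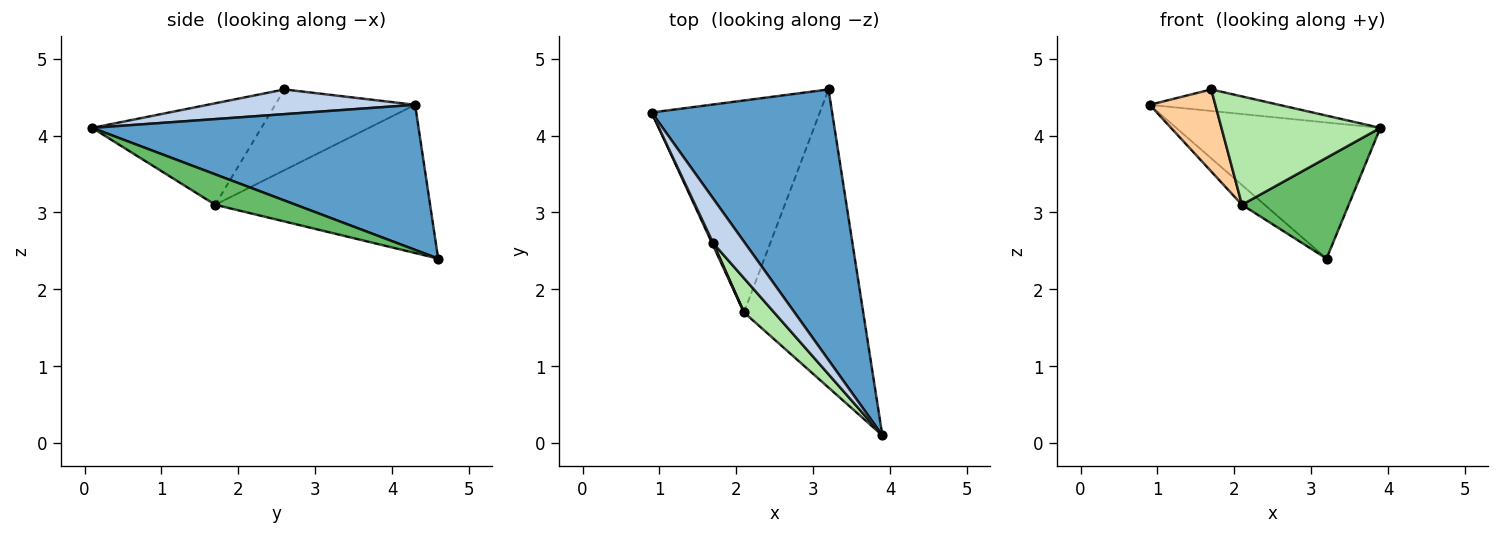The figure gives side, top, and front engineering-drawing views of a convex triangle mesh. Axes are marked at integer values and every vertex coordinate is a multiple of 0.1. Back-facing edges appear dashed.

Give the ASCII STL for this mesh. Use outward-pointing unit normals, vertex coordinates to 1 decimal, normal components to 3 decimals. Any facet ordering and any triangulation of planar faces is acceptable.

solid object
 facet normal 0.583 0.365 0.726
  outer loop
   vertex 3.2 4.6 2.4
   vertex 0.9 4.3 4.4
   vertex 3.9 0.1 4.1
  endloop
 endfacet
 facet normal 0.573 0.356 0.738
  outer loop
   vertex 1.7 2.6 4.6
   vertex 3.9 0.1 4.1
   vertex 0.9 4.3 4.4
  endloop
 endfacet
 facet normal -0.660 0.070 -0.748
  outer loop
   vertex 2.1 1.7 3.1
   vertex 0.9 4.3 4.4
   vertex 3.2 4.6 2.4
  endloop
 endfacet
 facet normal -0.905 -0.424 0.013
  outer loop
   vertex 2.1 1.7 3.1
   vertex 1.7 2.6 4.6
   vertex 0.9 4.3 4.4
  endloop
 endfacet
 facet normal 0.235 -0.311 -0.921
  outer loop
   vertex 2.1 1.7 3.1
   vertex 3.2 4.6 2.4
   vertex 3.9 0.1 4.1
  endloop
 endfacet
 facet normal -0.712 -0.669 0.212
  outer loop
   vertex 2.1 1.7 3.1
   vertex 3.9 0.1 4.1
   vertex 1.7 2.6 4.6
  endloop
 endfacet
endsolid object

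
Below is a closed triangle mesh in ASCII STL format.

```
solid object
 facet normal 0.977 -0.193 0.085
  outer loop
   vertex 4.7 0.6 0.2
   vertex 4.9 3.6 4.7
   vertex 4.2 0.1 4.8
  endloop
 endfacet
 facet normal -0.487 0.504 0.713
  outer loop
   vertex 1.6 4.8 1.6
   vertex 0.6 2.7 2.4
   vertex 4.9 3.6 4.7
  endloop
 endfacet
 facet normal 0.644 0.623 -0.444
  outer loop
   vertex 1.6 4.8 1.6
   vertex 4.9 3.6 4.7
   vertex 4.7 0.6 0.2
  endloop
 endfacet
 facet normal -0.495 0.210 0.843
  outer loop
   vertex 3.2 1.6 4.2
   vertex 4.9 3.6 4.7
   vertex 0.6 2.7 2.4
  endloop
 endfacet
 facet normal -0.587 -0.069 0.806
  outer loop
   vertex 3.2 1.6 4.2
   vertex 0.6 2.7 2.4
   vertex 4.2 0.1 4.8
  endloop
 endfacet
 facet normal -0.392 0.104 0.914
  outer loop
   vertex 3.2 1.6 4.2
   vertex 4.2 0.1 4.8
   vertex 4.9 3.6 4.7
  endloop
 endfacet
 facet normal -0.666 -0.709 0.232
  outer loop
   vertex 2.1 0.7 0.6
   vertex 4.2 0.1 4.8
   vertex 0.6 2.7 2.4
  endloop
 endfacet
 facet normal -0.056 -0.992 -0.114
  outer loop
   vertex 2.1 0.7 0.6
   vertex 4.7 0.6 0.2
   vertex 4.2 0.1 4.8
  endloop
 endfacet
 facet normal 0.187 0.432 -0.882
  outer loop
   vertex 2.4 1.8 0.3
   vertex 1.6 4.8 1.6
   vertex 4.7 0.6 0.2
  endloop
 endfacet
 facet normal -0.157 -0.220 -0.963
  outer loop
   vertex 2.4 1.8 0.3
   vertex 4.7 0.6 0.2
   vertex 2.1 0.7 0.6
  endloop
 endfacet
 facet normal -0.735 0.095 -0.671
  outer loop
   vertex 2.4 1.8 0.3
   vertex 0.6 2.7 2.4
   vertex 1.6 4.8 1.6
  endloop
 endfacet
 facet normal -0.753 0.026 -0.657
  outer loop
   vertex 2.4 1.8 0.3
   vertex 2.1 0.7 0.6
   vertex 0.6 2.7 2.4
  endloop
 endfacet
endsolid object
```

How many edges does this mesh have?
18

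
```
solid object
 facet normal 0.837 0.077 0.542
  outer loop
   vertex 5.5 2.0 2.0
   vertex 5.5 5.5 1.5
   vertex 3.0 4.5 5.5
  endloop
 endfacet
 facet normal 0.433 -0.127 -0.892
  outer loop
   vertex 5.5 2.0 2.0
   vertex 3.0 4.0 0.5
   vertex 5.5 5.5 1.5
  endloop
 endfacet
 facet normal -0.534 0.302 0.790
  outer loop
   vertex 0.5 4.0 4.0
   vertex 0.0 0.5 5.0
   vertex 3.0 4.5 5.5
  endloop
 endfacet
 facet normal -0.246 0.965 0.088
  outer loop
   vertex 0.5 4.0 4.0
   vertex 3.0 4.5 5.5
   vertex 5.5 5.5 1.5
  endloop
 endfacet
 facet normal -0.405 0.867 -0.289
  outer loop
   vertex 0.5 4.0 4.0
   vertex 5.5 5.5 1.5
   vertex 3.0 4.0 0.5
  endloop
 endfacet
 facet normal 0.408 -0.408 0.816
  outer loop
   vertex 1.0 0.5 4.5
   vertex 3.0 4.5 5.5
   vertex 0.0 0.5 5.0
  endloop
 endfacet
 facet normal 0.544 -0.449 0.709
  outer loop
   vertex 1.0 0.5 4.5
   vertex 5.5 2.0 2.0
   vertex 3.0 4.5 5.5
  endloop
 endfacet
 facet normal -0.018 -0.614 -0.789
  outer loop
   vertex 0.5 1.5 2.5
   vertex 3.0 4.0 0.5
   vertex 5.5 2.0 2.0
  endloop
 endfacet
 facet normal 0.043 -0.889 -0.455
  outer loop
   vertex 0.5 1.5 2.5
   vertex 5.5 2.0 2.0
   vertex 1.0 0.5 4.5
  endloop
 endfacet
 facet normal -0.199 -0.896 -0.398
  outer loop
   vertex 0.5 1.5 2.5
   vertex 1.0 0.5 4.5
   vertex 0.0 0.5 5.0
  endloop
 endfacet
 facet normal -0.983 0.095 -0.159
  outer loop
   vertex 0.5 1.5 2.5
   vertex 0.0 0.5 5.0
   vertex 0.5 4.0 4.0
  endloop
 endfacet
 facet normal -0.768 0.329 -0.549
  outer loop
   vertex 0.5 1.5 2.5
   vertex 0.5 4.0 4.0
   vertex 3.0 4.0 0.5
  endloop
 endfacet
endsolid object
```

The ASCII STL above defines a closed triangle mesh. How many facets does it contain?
12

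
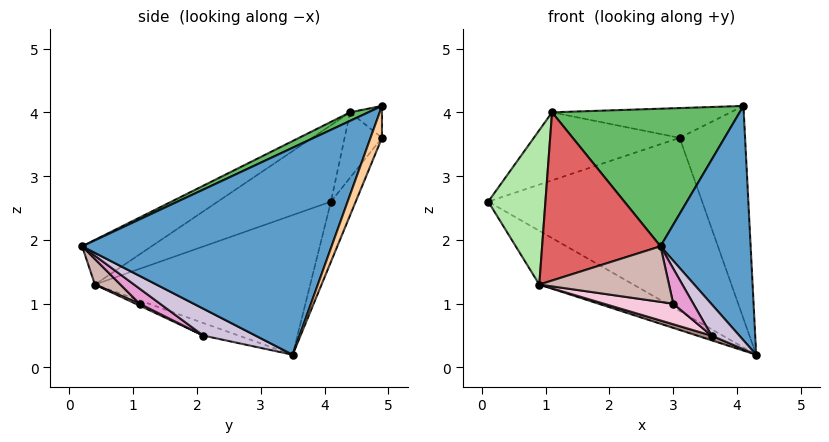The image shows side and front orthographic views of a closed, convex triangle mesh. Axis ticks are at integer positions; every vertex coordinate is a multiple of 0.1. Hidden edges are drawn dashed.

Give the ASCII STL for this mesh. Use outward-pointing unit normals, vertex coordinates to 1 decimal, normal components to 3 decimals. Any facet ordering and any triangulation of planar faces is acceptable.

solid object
 facet normal 0.927 -0.335 0.168
  outer loop
   vertex 4.1 4.9 4.1
   vertex 2.8 0.2 1.9
   vertex 4.3 3.5 0.2
  endloop
 endfacet
 facet normal -0.464 0.203 -0.862
  outer loop
   vertex 0.9 0.4 1.3
   vertex 0.1 4.1 2.6
   vertex 4.3 3.5 0.2
  endloop
 endfacet
 facet normal -0.105 0.906 -0.410
  outer loop
   vertex 3.1 4.9 3.6
   vertex 4.3 3.5 0.2
   vertex 0.1 4.1 2.6
  endloop
 endfacet
 facet normal 0.163 0.931 -0.326
  outer loop
   vertex 3.1 4.9 3.6
   vertex 4.1 4.9 4.1
   vertex 4.3 3.5 0.2
  endloop
 endfacet
 facet normal 0.042 -0.433 0.900
  outer loop
   vertex 1.1 4.4 4.0
   vertex 2.8 0.2 1.9
   vertex 4.1 4.9 4.1
  endloop
 endfacet
 facet normal -0.719 -0.363 0.592
  outer loop
   vertex 1.1 4.4 4.0
   vertex 0.1 4.1 2.6
   vertex 0.9 0.4 1.3
  endloop
 endfacet
 facet normal -0.306 -0.522 0.796
  outer loop
   vertex 1.1 4.4 4.0
   vertex 0.9 0.4 1.3
   vertex 2.8 0.2 1.9
  endloop
 endfacet
 facet normal -0.248 0.968 -0.030
  outer loop
   vertex 1.1 4.4 4.0
   vertex 3.1 4.9 3.6
   vertex 0.1 4.1 2.6
  endloop
 endfacet
 facet normal -0.166 0.929 0.332
  outer loop
   vertex 1.1 4.4 4.0
   vertex 4.1 4.9 4.1
   vertex 3.1 4.9 3.6
  endloop
 endfacet
 facet normal 0.875 -0.466 -0.132
  outer loop
   vertex 3.6 2.1 0.5
   vertex 4.3 3.5 0.2
   vertex 2.8 0.2 1.9
  endloop
 endfacet
 facet normal -0.228 -0.094 -0.969
  outer loop
   vertex 3.6 2.1 0.5
   vertex 0.9 0.4 1.3
   vertex 4.3 3.5 0.2
  endloop
 endfacet
 facet normal 0.141 -0.716 -0.684
  outer loop
   vertex 3.0 1.1 1.0
   vertex 2.8 0.2 1.9
   vertex 0.9 0.4 1.3
  endloop
 endfacet
 facet normal 0.629 -0.615 -0.475
  outer loop
   vertex 3.0 1.1 1.0
   vertex 3.6 2.1 0.5
   vertex 2.8 0.2 1.9
  endloop
 endfacet
 facet normal 0.026 -0.460 -0.888
  outer loop
   vertex 3.0 1.1 1.0
   vertex 0.9 0.4 1.3
   vertex 3.6 2.1 0.5
  endloop
 endfacet
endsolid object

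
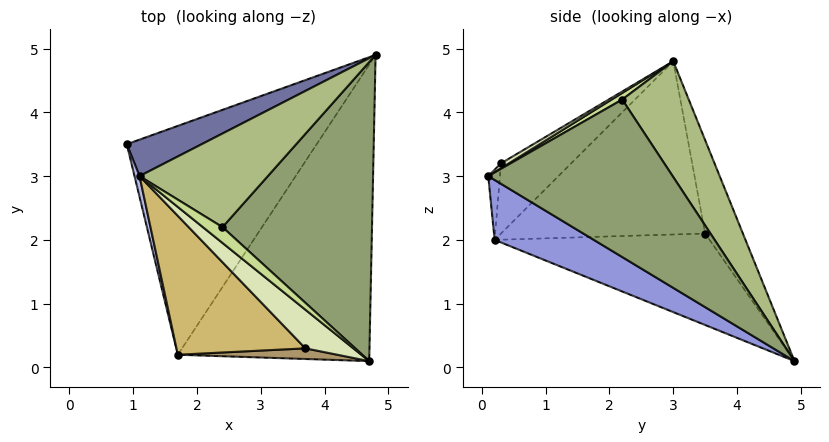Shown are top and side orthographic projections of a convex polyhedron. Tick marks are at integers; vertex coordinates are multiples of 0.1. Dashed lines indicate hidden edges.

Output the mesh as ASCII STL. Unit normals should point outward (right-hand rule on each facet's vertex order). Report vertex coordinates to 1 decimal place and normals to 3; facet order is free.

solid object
 facet normal -0.242 0.951 0.194
  outer loop
   vertex 1.1 3.0 4.8
   vertex 4.8 4.9 0.1
   vertex 0.9 3.5 2.1
  endloop
 endfacet
 facet normal -0.433 -0.078 -0.898
  outer loop
   vertex 1.7 0.2 2.0
   vertex 0.9 3.5 2.1
   vertex 4.8 4.9 0.1
  endloop
 endfacet
 facet normal 0.258 -0.504 -0.825
  outer loop
   vertex 1.7 0.2 2.0
   vertex 4.8 4.9 0.1
   vertex 4.7 0.1 3.0
  endloop
 endfacet
 facet normal -0.971 -0.236 0.028
  outer loop
   vertex 1.7 0.2 2.0
   vertex 1.1 3.0 4.8
   vertex 0.9 3.5 2.1
  endloop
 endfacet
 facet normal 0.673 0.372 0.639
  outer loop
   vertex 2.4 2.2 4.2
   vertex 4.7 0.1 3.0
   vertex 4.8 4.9 0.1
  endloop
 endfacet
 facet normal 0.591 0.470 0.655
  outer loop
   vertex 2.4 2.2 4.2
   vertex 4.8 4.9 0.1
   vertex 1.1 3.0 4.8
  endloop
 endfacet
 facet normal 0.314 -0.188 0.931
  outer loop
   vertex 2.4 2.2 4.2
   vertex 1.1 3.0 4.8
   vertex 4.7 0.1 3.0
  endloop
 endfacet
 facet normal 0.090 -0.442 0.892
  outer loop
   vertex 3.7 0.3 3.2
   vertex 4.7 0.1 3.0
   vertex 1.1 3.0 4.8
  endloop
 endfacet
 facet normal -0.130 -0.946 0.296
  outer loop
   vertex 3.7 0.3 3.2
   vertex 1.7 0.2 2.0
   vertex 4.7 0.1 3.0
  endloop
 endfacet
 facet normal -0.341 -0.700 0.627
  outer loop
   vertex 3.7 0.3 3.2
   vertex 1.1 3.0 4.8
   vertex 1.7 0.2 2.0
  endloop
 endfacet
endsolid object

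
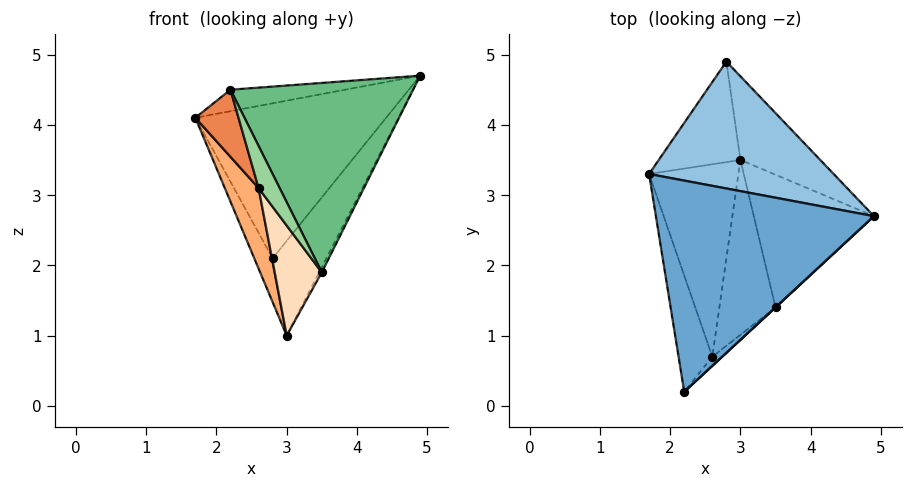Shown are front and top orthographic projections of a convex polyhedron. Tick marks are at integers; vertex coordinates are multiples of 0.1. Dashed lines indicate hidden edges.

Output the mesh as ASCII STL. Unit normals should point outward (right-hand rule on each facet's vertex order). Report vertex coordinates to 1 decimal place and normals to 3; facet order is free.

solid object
 facet normal -0.165 0.100 0.981
  outer loop
   vertex 2.2 0.2 4.5
   vertex 4.9 2.7 4.7
   vertex 1.7 3.3 4.1
  endloop
 endfacet
 facet normal 0.026 0.773 0.633
  outer loop
   vertex 2.8 4.9 2.1
   vertex 1.7 3.3 4.1
   vertex 4.9 2.7 4.7
  endloop
 endfacet
 facet normal -0.914 0.162 -0.373
  outer loop
   vertex 2.8 4.9 2.1
   vertex 3.0 3.5 1.0
   vertex 1.7 3.3 4.1
  endloop
 endfacet
 facet normal 0.849 0.396 -0.350
  outer loop
   vertex 2.8 4.9 2.1
   vertex 4.9 2.7 4.7
   vertex 3.0 3.5 1.0
  endloop
 endfacet
 facet normal -0.923 -0.192 -0.332
  outer loop
   vertex 2.6 0.7 3.1
   vertex 2.2 0.2 4.5
   vertex 1.7 3.3 4.1
  endloop
 endfacet
 facet normal -0.906 -0.163 -0.390
  outer loop
   vertex 2.6 0.7 3.1
   vertex 1.7 3.3 4.1
   vertex 3.0 3.5 1.0
  endloop
 endfacet
 facet normal 0.891 0.018 -0.454
  outer loop
   vertex 3.5 1.4 1.9
   vertex 3.0 3.5 1.0
   vertex 4.9 2.7 4.7
  endloop
 endfacet
 facet normal -0.581 -0.434 -0.689
  outer loop
   vertex 3.5 1.4 1.9
   vertex 2.6 0.7 3.1
   vertex 3.0 3.5 1.0
  endloop
 endfacet
 facet normal 0.679 -0.734 0.001
  outer loop
   vertex 3.5 1.4 1.9
   vertex 4.9 2.7 4.7
   vertex 2.2 0.2 4.5
  endloop
 endfacet
 facet normal 0.430 -0.882 -0.192
  outer loop
   vertex 3.5 1.4 1.9
   vertex 2.2 0.2 4.5
   vertex 2.6 0.7 3.1
  endloop
 endfacet
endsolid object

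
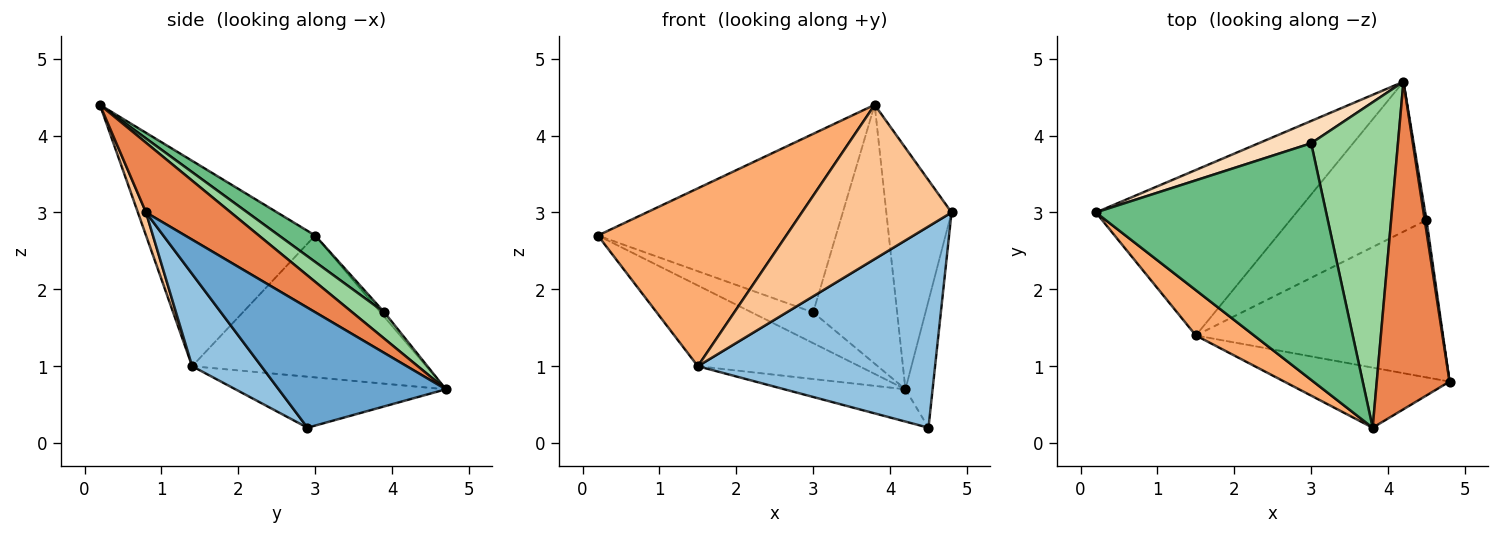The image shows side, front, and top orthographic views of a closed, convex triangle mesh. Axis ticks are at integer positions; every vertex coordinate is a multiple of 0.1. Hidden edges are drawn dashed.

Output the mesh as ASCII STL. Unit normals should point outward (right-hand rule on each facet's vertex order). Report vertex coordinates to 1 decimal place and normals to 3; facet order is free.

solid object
 facet normal 0.987 0.160 0.015
  outer loop
   vertex 4.5 2.9 0.2
   vertex 4.2 4.7 0.7
   vertex 4.8 0.8 3.0
  endloop
 endfacet
 facet normal 0.224 -0.768 -0.600
  outer loop
   vertex 1.5 1.4 1.0
   vertex 4.5 2.9 0.2
   vertex 4.8 0.8 3.0
  endloop
 endfacet
 facet normal -0.536 0.370 -0.758
  outer loop
   vertex 1.5 1.4 1.0
   vertex 0.2 3.0 2.7
   vertex 4.2 4.7 0.7
  endloop
 endfacet
 facet normal -0.344 0.198 -0.918
  outer loop
   vertex 1.5 1.4 1.0
   vertex 4.2 4.7 0.7
   vertex 4.5 2.9 0.2
  endloop
 endfacet
 facet normal 0.611 0.470 0.638
  outer loop
   vertex 3.8 0.2 4.4
   vertex 4.8 0.8 3.0
   vertex 4.2 4.7 0.7
  endloop
 endfacet
 facet normal -0.656 -0.731 0.186
  outer loop
   vertex 3.8 0.2 4.4
   vertex 0.2 3.0 2.7
   vertex 1.5 1.4 1.0
  endloop
 endfacet
 facet normal 0.051 -0.931 -0.363
  outer loop
   vertex 3.8 0.2 4.4
   vertex 1.5 1.4 1.0
   vertex 4.8 0.8 3.0
  endloop
 endfacet
 facet normal -0.051 0.809 0.586
  outer loop
   vertex 3.0 3.9 1.7
   vertex 4.2 4.7 0.7
   vertex 0.2 3.0 2.7
  endloop
 endfacet
 facet normal 0.091 0.600 0.795
  outer loop
   vertex 3.0 3.9 1.7
   vertex 0.2 3.0 2.7
   vertex 3.8 0.2 4.4
  endloop
 endfacet
 facet normal 0.231 0.606 0.762
  outer loop
   vertex 3.0 3.9 1.7
   vertex 3.8 0.2 4.4
   vertex 4.2 4.7 0.7
  endloop
 endfacet
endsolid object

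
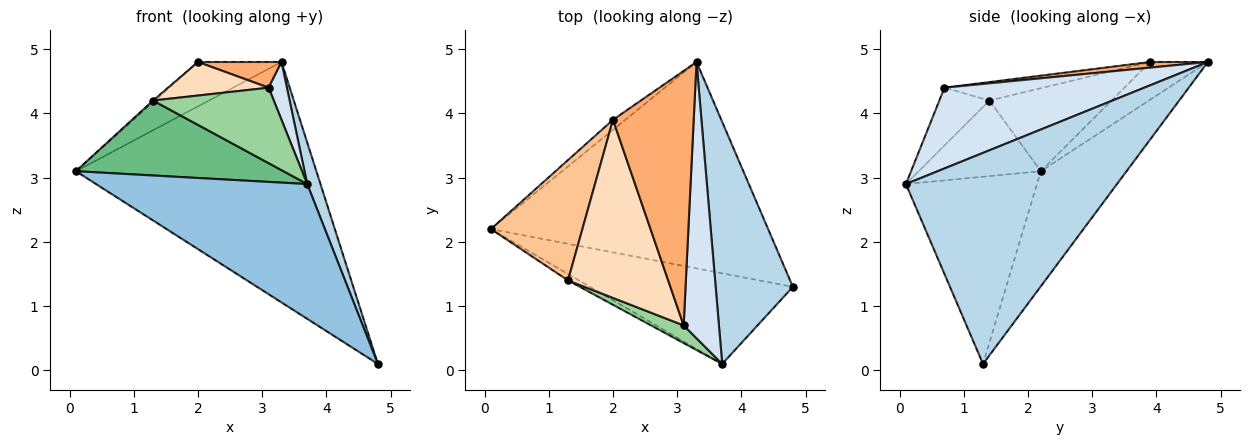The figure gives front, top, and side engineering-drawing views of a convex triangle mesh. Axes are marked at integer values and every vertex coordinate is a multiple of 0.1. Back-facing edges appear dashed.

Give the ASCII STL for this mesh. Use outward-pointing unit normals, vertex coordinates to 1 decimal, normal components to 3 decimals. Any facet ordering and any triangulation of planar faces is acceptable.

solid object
 facet normal -0.261 0.732 -0.629
  outer loop
   vertex 3.3 4.8 4.8
   vertex 4.8 1.3 0.1
   vertex 0.1 2.2 3.1
  endloop
 endfacet
 facet normal -0.458 -0.738 -0.496
  outer loop
   vertex 3.7 0.1 2.9
   vertex 0.1 2.2 3.1
   vertex 4.8 1.3 0.1
  endloop
 endfacet
 facet normal 0.937 -0.059 0.343
  outer loop
   vertex 3.7 0.1 2.9
   vertex 4.8 1.3 0.1
   vertex 3.3 4.8 4.8
  endloop
 endfacet
 facet normal 0.913 -0.083 0.399
  outer loop
   vertex 3.1 0.7 4.4
   vertex 3.7 0.1 2.9
   vertex 3.3 4.8 4.8
  endloop
 endfacet
 facet normal -0.560 0.808 -0.183
  outer loop
   vertex 2.0 3.9 4.8
   vertex 3.3 4.8 4.8
   vertex 0.1 2.2 3.1
  endloop
 endfacet
 facet normal 0.069 -0.100 0.993
  outer loop
   vertex 2.0 3.9 4.8
   vertex 3.1 0.7 4.4
   vertex 3.3 4.8 4.8
  endloop
 endfacet
 facet normal -0.672 0.010 0.741
  outer loop
   vertex 1.3 1.4 4.2
   vertex 2.0 3.9 4.8
   vertex 0.1 2.2 3.1
  endloop
 endfacet
 facet normal -0.178 -0.182 0.967
  outer loop
   vertex 1.3 1.4 4.2
   vertex 3.1 0.7 4.4
   vertex 2.0 3.9 4.8
  endloop
 endfacet
 facet normal -0.506 -0.860 -0.074
  outer loop
   vertex 1.3 1.4 4.2
   vertex 0.1 2.2 3.1
   vertex 3.7 0.1 2.9
  endloop
 endfacet
 facet normal -0.375 -0.903 0.211
  outer loop
   vertex 1.3 1.4 4.2
   vertex 3.7 0.1 2.9
   vertex 3.1 0.7 4.4
  endloop
 endfacet
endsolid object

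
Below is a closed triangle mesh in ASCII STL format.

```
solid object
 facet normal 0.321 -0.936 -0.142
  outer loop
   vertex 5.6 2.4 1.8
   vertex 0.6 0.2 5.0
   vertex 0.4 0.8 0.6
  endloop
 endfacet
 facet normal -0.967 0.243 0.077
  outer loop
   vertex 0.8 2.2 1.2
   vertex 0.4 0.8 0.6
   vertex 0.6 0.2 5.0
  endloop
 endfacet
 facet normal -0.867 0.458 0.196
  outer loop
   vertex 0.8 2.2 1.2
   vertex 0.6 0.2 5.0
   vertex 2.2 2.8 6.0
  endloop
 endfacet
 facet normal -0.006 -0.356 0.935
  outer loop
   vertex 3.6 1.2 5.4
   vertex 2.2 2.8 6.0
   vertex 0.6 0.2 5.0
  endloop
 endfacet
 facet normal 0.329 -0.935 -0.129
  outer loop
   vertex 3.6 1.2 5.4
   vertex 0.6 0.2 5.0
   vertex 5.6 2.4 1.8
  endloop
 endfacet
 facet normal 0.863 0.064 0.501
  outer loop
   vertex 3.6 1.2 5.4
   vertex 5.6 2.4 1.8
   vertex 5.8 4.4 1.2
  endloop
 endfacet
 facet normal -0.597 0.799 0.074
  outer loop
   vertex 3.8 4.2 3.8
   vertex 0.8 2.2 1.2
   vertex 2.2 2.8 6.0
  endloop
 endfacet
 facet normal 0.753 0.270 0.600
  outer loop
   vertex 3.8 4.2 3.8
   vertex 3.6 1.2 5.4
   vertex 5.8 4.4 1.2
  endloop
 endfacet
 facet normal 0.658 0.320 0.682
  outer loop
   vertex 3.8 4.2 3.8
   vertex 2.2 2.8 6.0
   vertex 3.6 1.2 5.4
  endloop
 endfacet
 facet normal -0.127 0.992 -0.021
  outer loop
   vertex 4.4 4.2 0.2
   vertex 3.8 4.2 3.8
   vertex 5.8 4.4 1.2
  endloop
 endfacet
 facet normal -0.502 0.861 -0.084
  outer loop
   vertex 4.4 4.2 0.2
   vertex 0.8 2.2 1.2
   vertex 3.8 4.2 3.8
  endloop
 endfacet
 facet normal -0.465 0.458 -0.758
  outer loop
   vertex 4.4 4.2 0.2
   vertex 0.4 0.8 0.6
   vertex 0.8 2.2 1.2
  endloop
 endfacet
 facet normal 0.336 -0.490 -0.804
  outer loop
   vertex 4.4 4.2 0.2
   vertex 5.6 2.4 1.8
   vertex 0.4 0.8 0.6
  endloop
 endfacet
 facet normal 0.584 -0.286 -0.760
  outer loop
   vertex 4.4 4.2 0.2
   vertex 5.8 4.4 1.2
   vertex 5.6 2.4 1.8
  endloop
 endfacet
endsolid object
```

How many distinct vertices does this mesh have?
9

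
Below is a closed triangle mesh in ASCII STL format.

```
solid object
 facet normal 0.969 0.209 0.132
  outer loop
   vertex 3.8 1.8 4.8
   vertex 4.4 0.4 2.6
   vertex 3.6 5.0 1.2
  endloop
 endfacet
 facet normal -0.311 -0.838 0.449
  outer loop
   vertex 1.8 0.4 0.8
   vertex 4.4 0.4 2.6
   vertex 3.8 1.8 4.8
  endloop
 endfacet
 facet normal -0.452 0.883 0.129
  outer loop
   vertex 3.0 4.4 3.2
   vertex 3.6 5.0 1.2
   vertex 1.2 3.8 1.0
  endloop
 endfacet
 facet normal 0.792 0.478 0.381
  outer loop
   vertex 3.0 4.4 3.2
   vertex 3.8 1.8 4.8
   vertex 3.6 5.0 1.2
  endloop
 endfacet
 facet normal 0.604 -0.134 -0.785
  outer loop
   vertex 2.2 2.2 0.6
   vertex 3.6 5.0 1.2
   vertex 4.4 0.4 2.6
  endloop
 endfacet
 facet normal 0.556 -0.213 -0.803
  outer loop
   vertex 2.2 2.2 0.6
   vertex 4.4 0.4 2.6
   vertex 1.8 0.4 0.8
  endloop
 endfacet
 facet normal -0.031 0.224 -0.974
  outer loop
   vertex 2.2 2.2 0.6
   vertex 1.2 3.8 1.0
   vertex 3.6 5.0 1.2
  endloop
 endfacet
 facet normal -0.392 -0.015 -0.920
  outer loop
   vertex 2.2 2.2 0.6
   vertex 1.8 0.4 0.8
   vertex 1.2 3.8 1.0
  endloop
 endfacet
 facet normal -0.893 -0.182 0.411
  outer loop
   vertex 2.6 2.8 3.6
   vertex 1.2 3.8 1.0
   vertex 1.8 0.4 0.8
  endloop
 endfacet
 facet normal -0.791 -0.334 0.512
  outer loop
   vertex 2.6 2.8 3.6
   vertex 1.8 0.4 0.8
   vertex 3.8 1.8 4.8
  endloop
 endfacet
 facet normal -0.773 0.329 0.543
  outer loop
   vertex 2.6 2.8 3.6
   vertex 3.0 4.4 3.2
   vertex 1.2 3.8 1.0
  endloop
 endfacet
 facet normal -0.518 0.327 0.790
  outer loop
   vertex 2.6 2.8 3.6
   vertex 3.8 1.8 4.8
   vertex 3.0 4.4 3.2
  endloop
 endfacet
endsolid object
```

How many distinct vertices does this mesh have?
8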